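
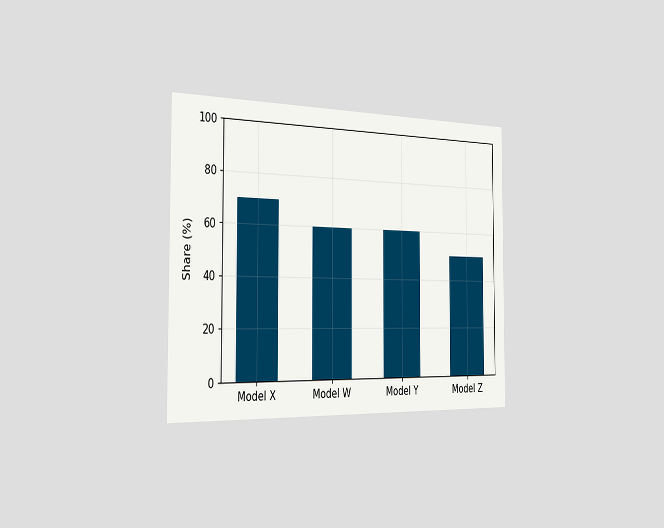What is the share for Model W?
The chart is viewed slightly from the left. Reading along the chart's y-axis, the Model W bar reaches 60%.

60%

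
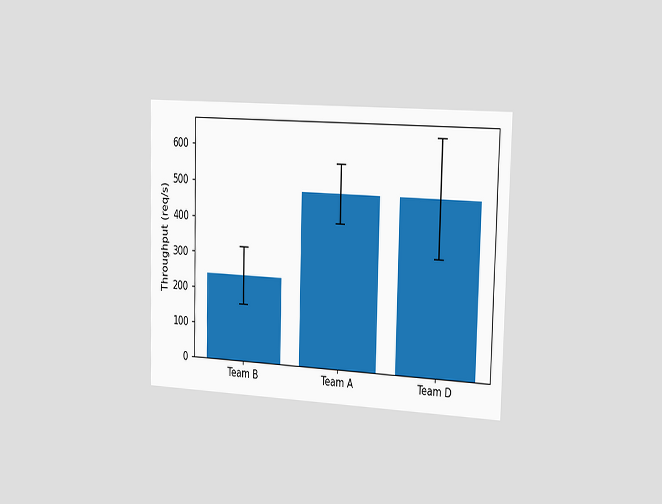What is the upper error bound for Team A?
The chart is viewed slightly from the right. The Team A bar's upper whisker reaches 560req/s.

560req/s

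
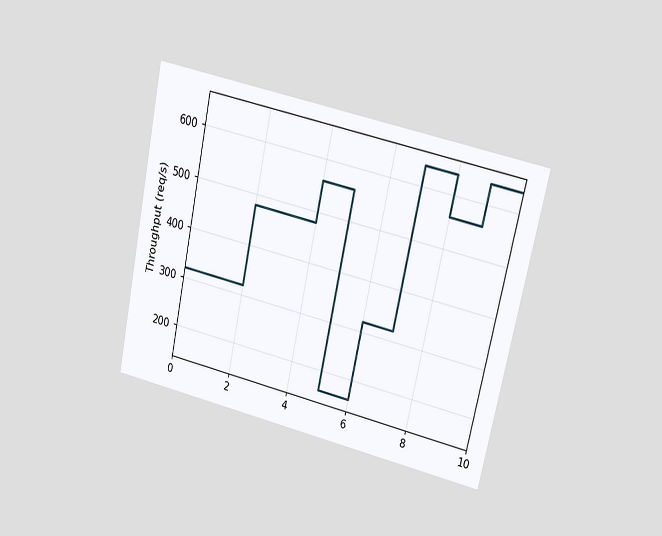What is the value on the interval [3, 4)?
The chart is tilted about 12° clockwise and viewed at a slight angle. On [3, 4) the step sits at 480req/s.

480req/s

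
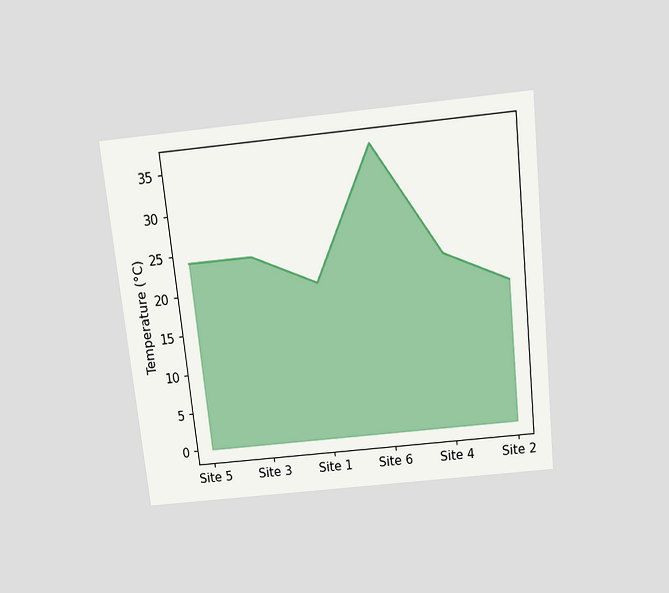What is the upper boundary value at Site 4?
22°C

The chart is tilted about 6° counter-clockwise and viewed slightly from above. At Site 4 the upper boundary is at 22°C.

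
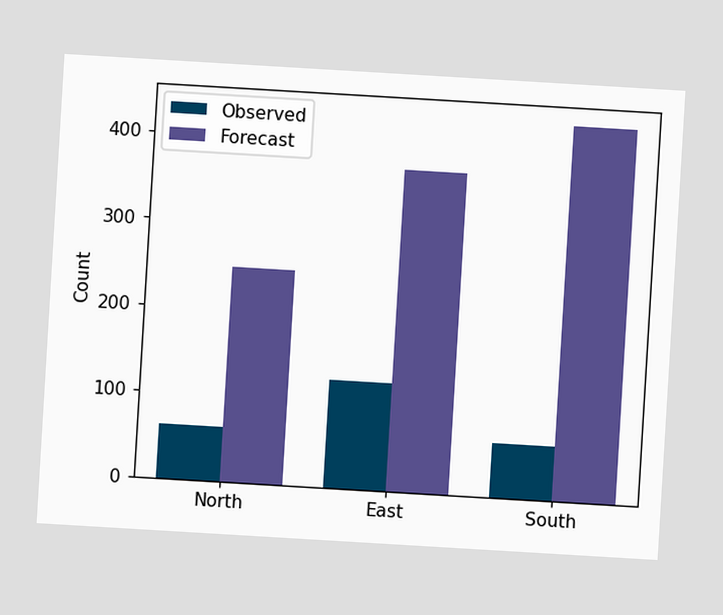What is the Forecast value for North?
The chart is tilted about 3° clockwise. The Forecast bar at North reaches 248 on the y-axis.

248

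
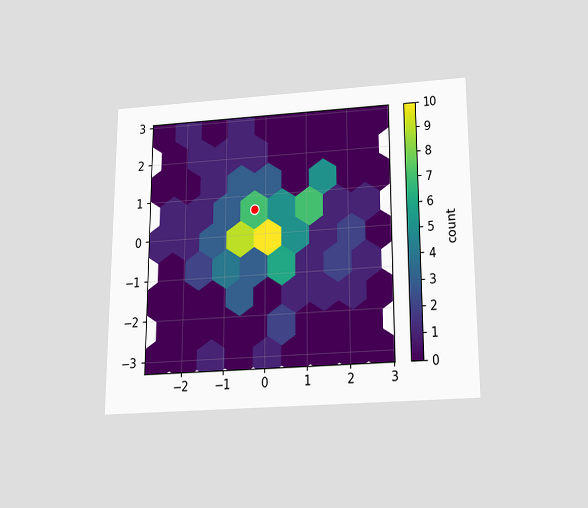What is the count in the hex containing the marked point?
7

The chart is viewed slightly from below. The marked hex reads 7 on the colorbar.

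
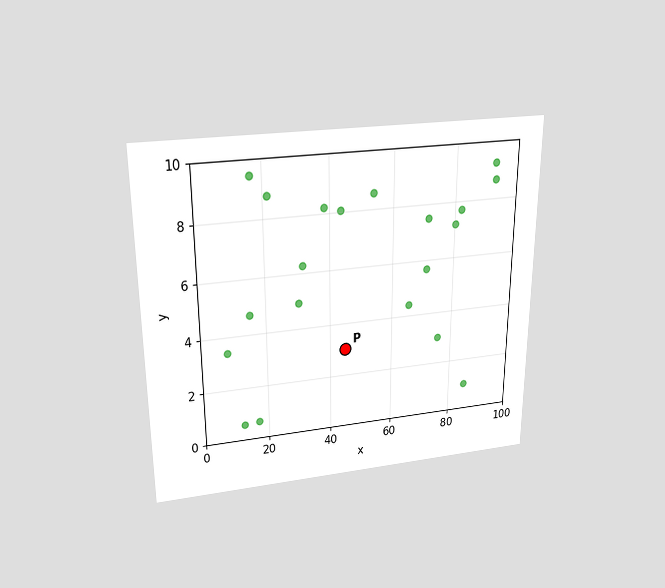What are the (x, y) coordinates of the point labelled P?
(45, 3)

The chart is viewed slightly from above. Following the gridlines from P to each axis, P sits at (45, 3).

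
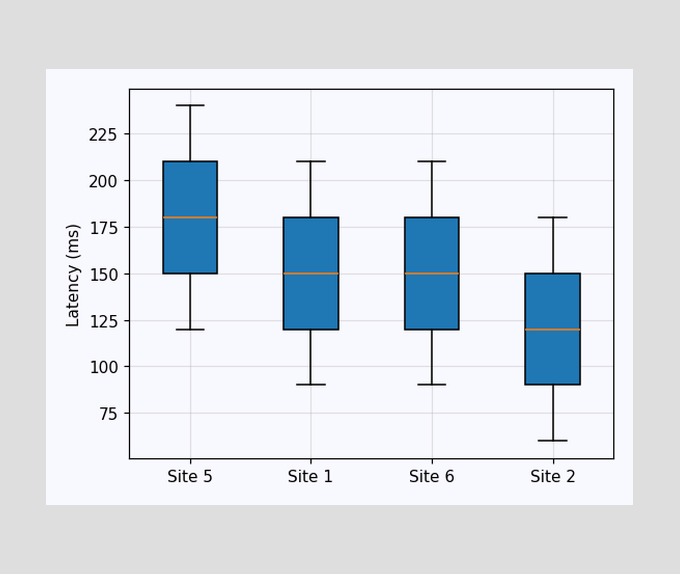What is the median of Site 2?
The median line in the Site 2 box sits at 120ms.

120ms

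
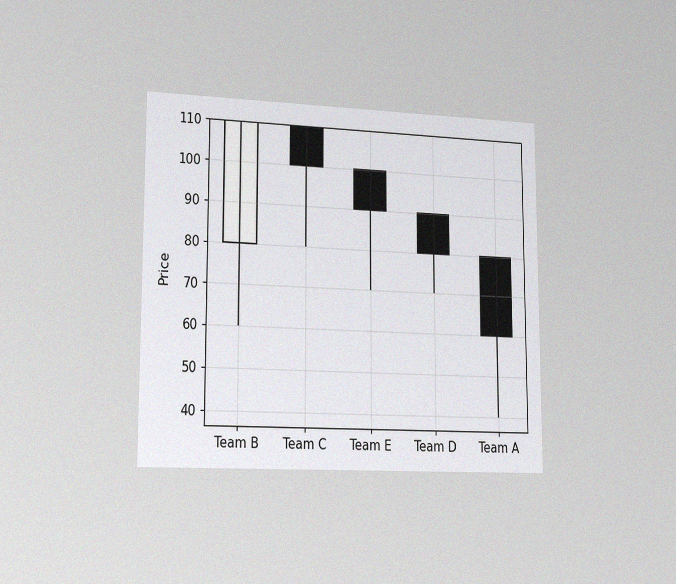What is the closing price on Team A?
60

The chart is viewed slightly from the left, with some photo noise. The Team A candle closes at 60.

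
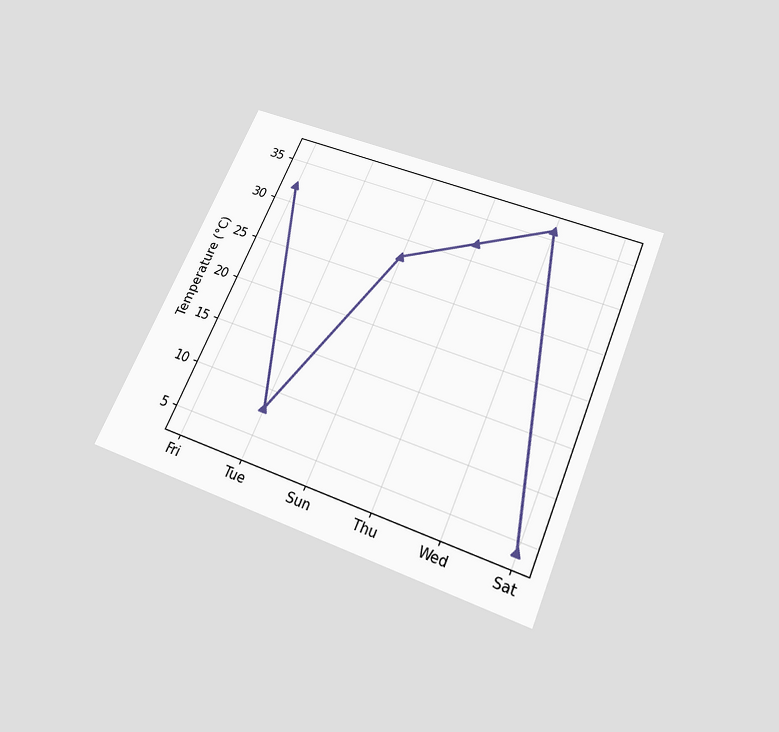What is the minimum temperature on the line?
The chart is tilted about 23° clockwise and viewed slightly from below. The lowest point is at Sat, and reading across to the y-axis gives 4°C.

4°C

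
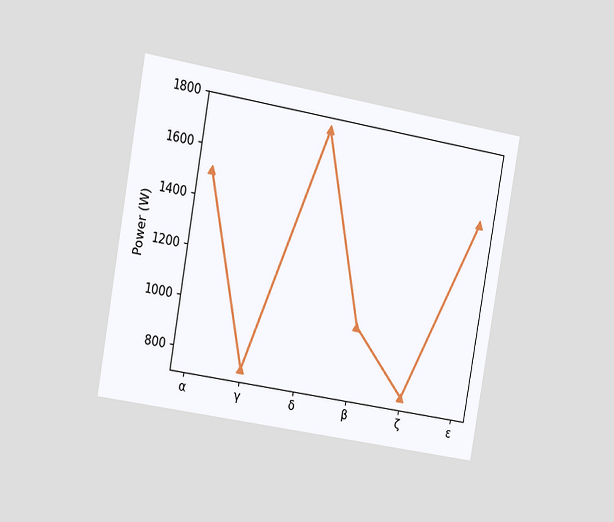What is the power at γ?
The chart is tilted about 10° clockwise and viewed slightly from the left. At γ, the line is at 750W.

750W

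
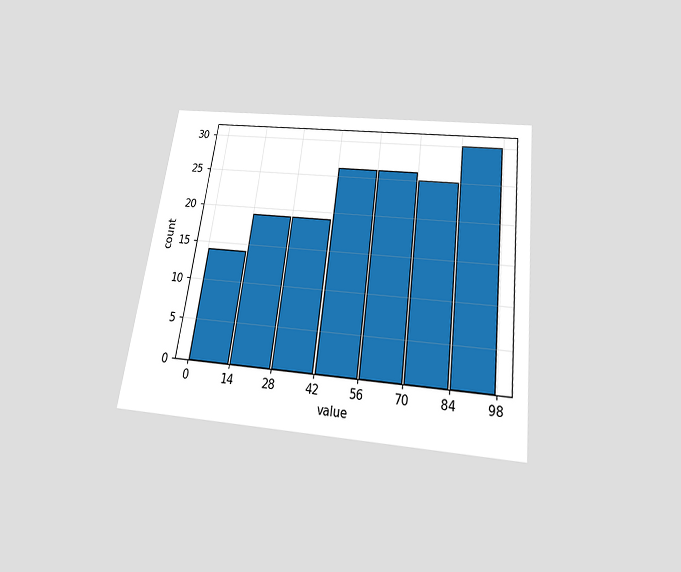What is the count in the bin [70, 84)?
The chart is tilted about 7° clockwise and viewed slightly from below. The [70, 84) bin has height 25.

25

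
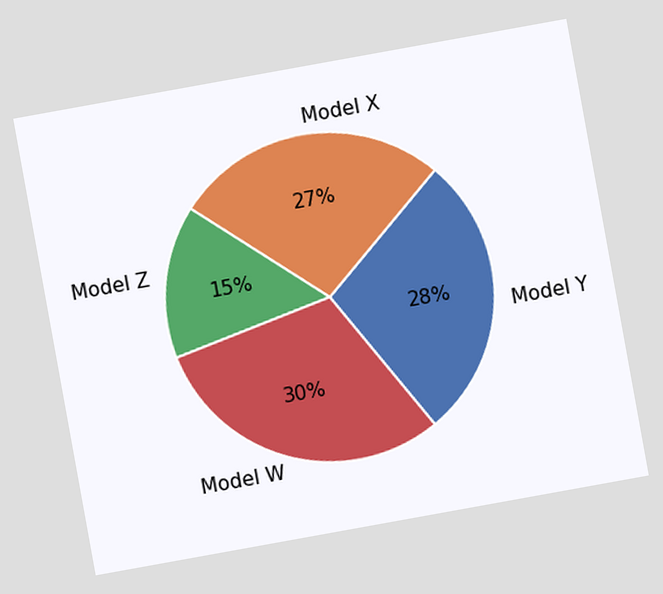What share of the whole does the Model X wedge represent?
The chart is tilted about 10° counter-clockwise. The Model X slice takes up 27% of the pie.

27%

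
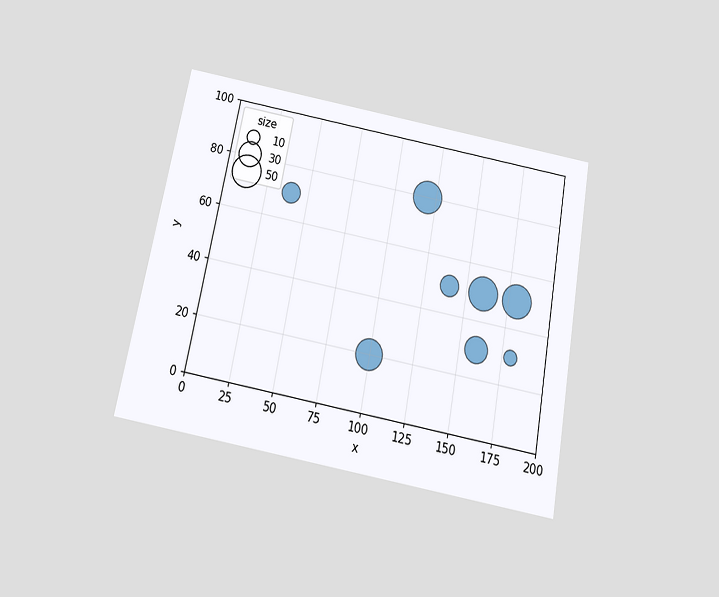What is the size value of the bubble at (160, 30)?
30

The chart is tilted about 11° clockwise and viewed slightly from below. Matching the bubble at (160, 30) against the size legend gives 30.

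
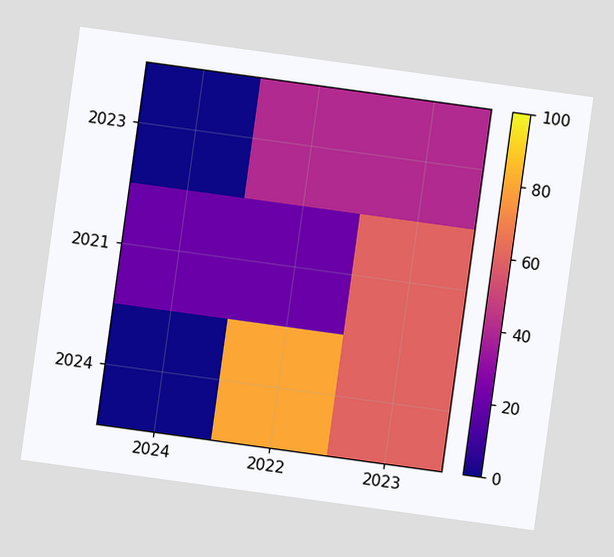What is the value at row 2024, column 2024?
0

The chart is tilted about 8° clockwise. Matching cell (2024, 2024) against the colorbar gives 0.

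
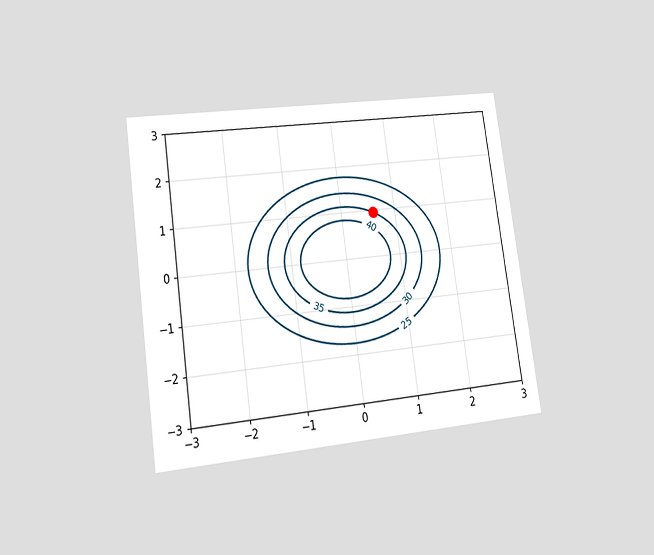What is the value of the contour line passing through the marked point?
The chart is tilted about 8° counter-clockwise and viewed at a slight angle. The marked point sits on the contour labelled 35.

35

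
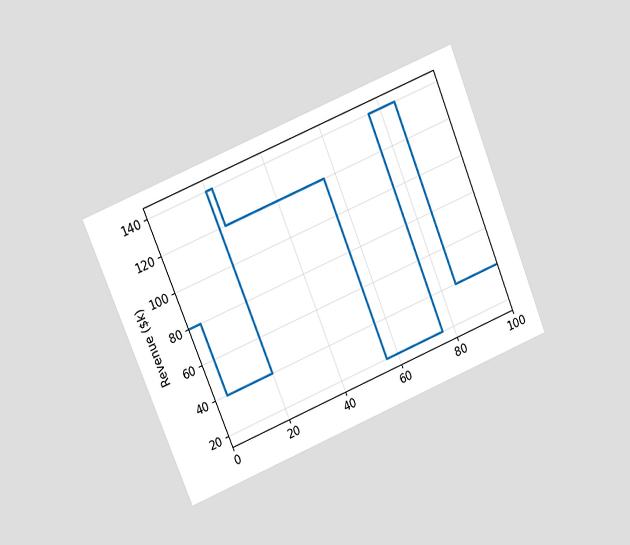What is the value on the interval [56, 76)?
$20k

The chart is tilted about 22° counter-clockwise and viewed at a slight angle. On [56, 76) the step sits at $20k.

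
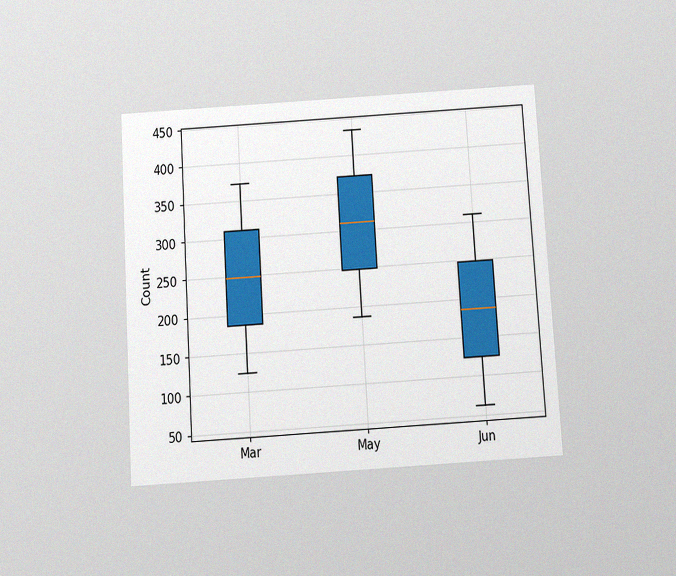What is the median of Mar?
248

The chart is tilted about 3° counter-clockwise and viewed slightly from below, with some photo noise. The median line in the Mar box sits at 248.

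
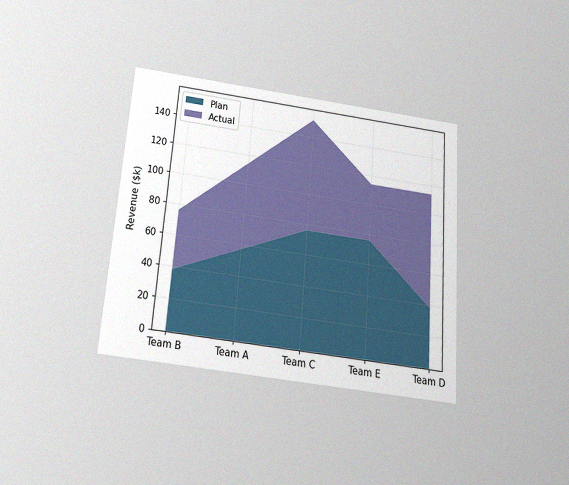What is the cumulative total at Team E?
The chart is tilted about 4° clockwise and viewed slightly from below, with some photo noise. The stacked total at Team E reaches $114k.

$114k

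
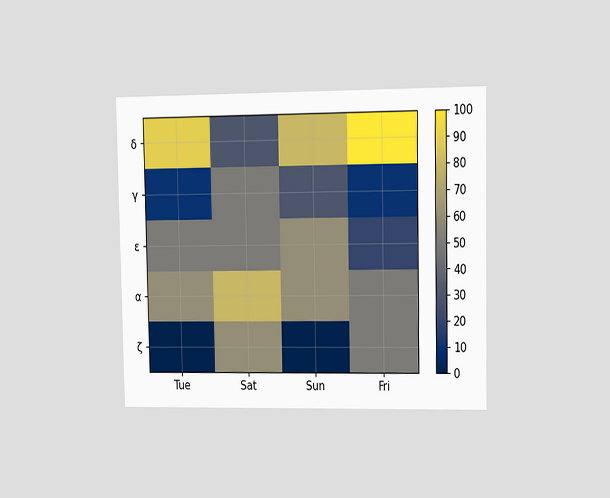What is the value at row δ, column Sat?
30

The chart is viewed slightly from the right. Matching cell (δ, Sat) against the colorbar gives 30.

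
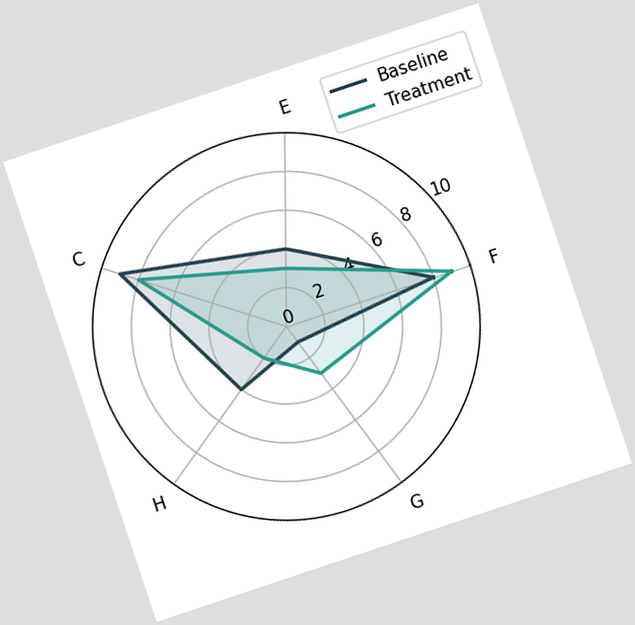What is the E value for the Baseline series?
The chart is tilted about 18° counter-clockwise. On the E axis, Baseline reaches 4.

4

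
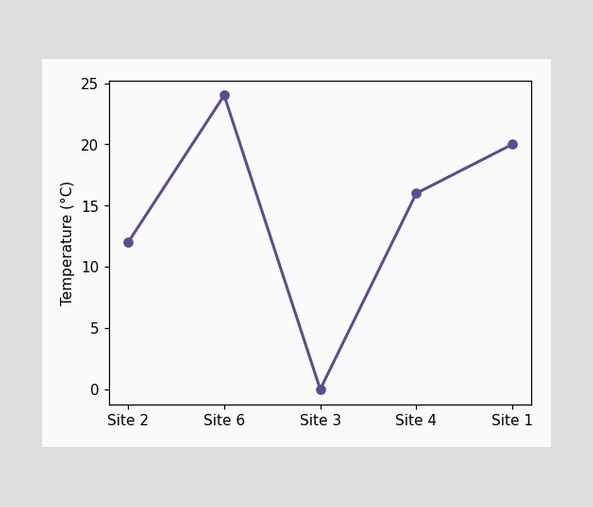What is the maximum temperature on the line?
24°C

The highest point is at Site 6, and reading across to the y-axis gives 24°C.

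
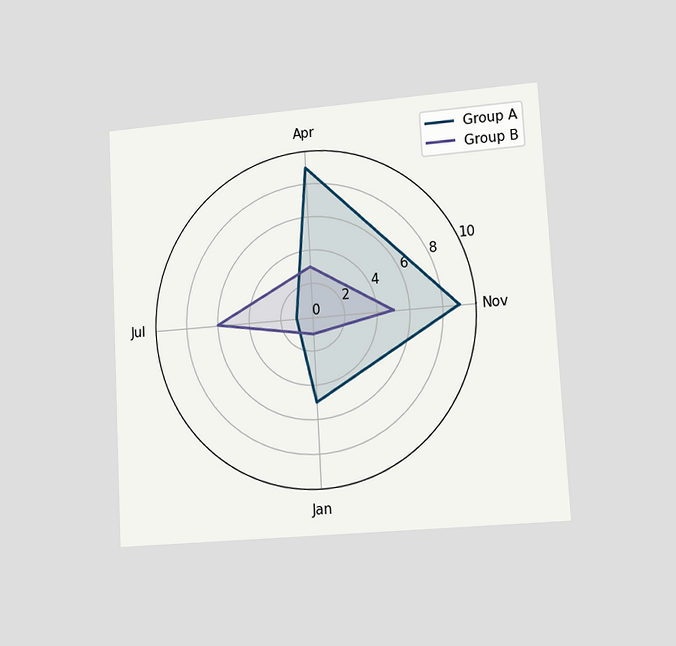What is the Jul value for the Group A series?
The chart is tilted about 3° counter-clockwise and viewed slightly from the right. On the Jul axis, Group A reaches 1.

1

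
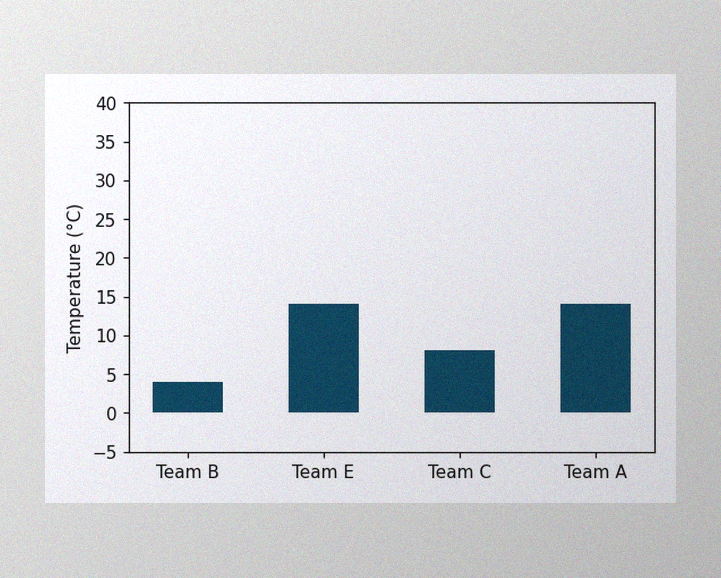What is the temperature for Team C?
8°C

The image has some photo noise and uneven lighting. Reading along the chart's y-axis, the Team C bar reaches 8°C.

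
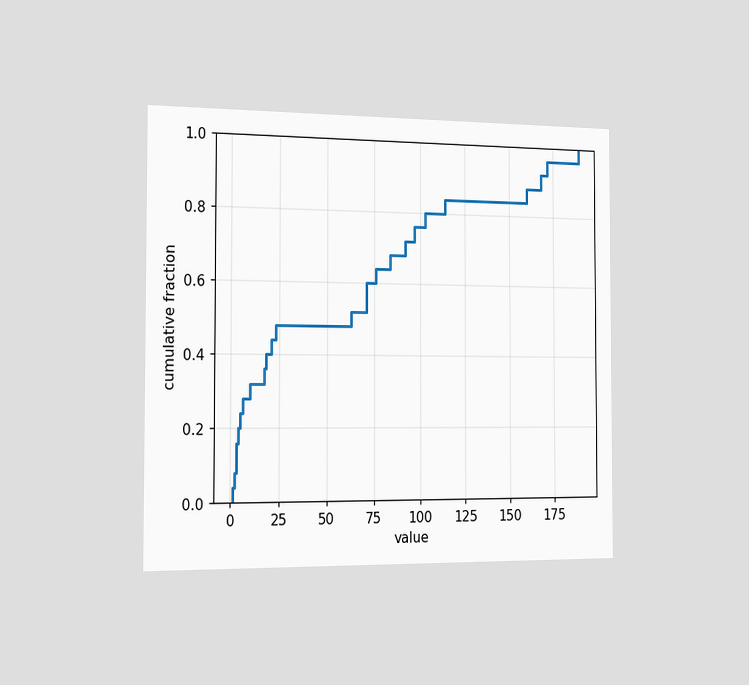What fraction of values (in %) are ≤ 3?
16%

The chart is viewed slightly from the left. At x=3 the ECDF step is at 16%.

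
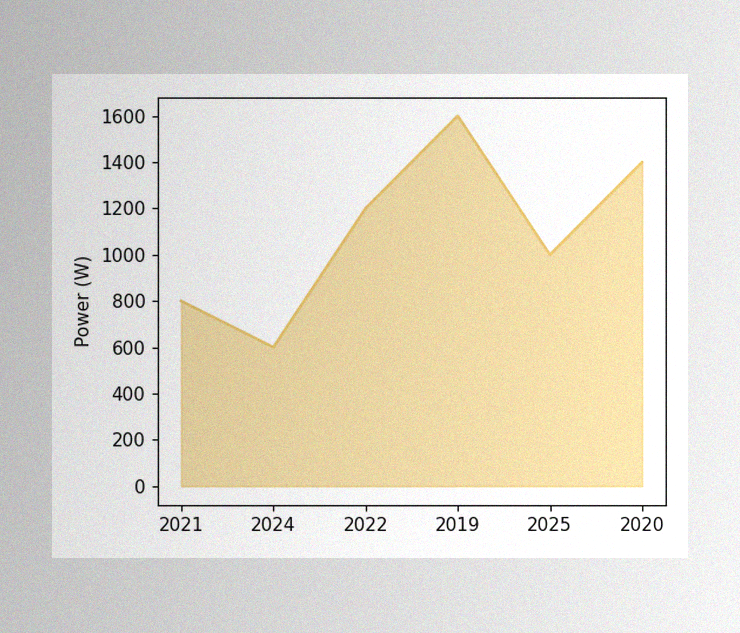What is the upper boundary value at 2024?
The image has some photo noise and uneven lighting. At 2024 the upper boundary is at 600W.

600W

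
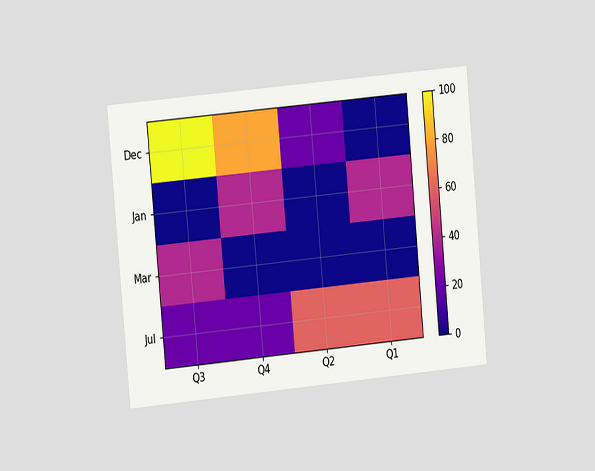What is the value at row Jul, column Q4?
The chart is tilted about 5° counter-clockwise and viewed at a slight angle. Matching cell (Jul, Q4) against the colorbar gives 20.

20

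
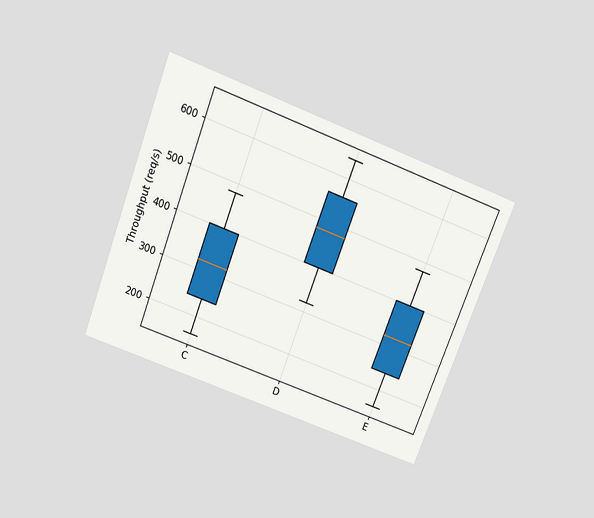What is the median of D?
480req/s

The chart is tilted about 21° clockwise and viewed slightly from above. The median line in the D box sits at 480req/s.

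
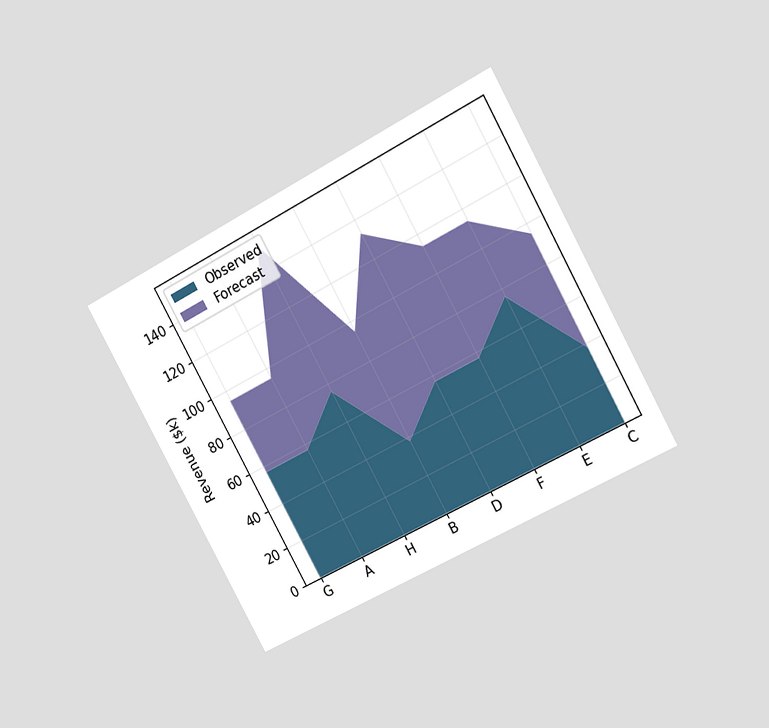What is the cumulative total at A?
$95k

The chart is tilted about 29° counter-clockwise and viewed at a slight angle. The stacked total at A reaches $95k.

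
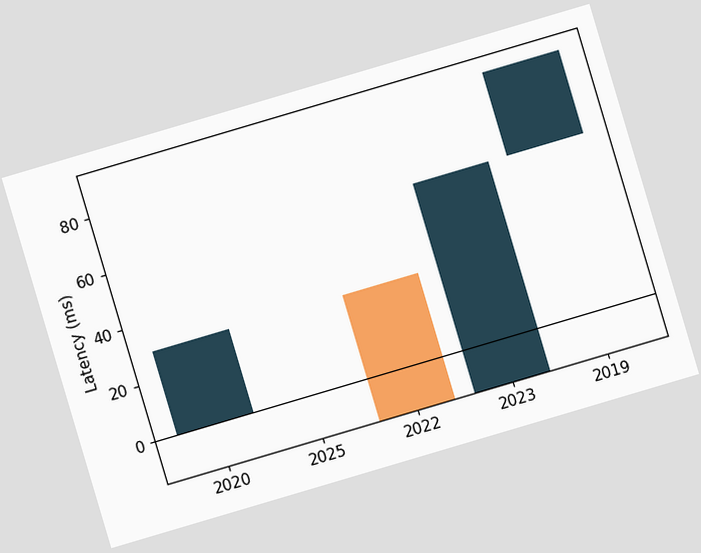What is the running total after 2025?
The chart is tilted about 17° counter-clockwise. After 2025 the running total reaches 30ms.

30ms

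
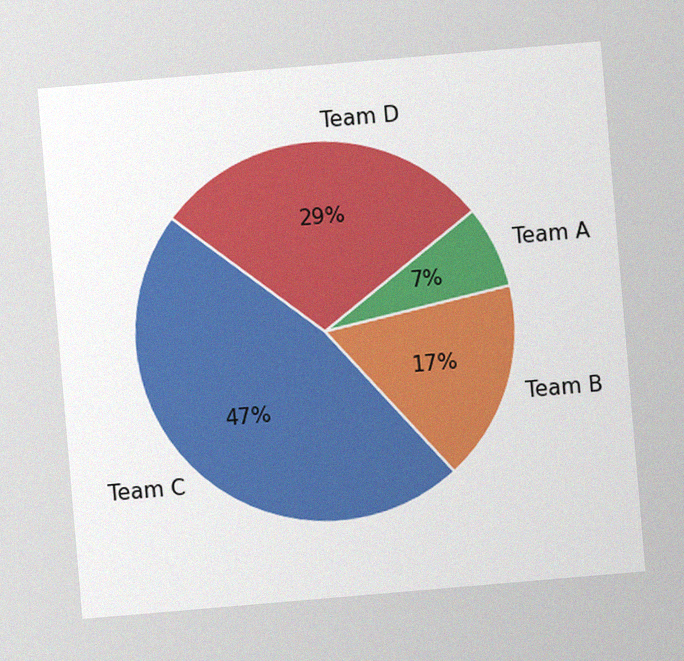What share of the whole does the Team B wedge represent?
The chart is tilted about 5° counter-clockwise, with some photo noise. The Team B slice takes up 17% of the pie.

17%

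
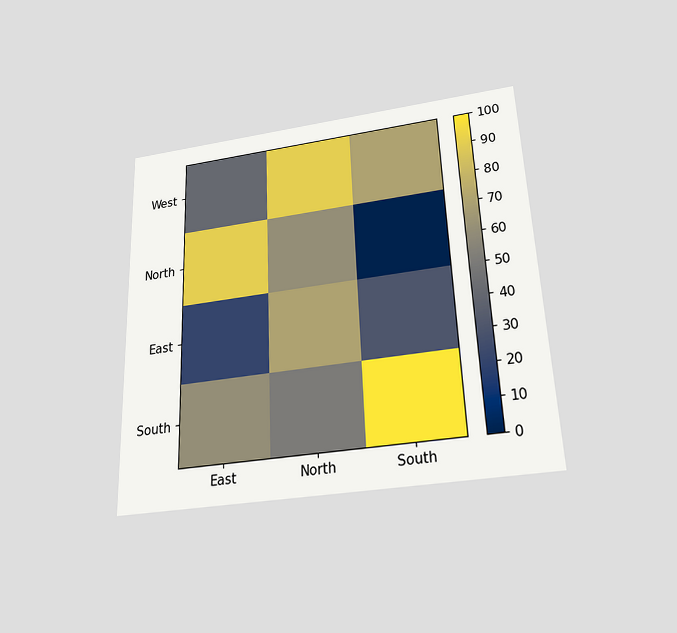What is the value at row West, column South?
The chart is tilted about 2° counter-clockwise and viewed slightly from below. Matching cell (West, South) against the colorbar gives 70.

70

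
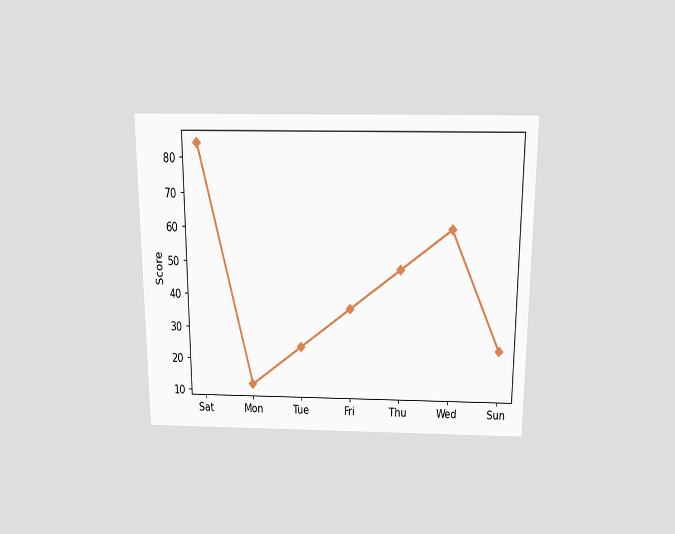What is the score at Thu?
48

The chart is viewed slightly from above. At Thu, the line is at 48.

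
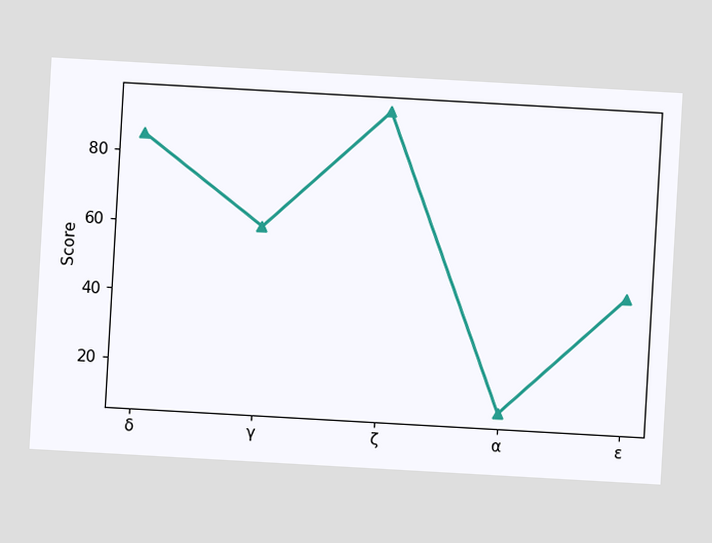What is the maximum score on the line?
The chart is tilted about 3° clockwise. The highest point is at ζ, and reading across to the y-axis gives 95.

95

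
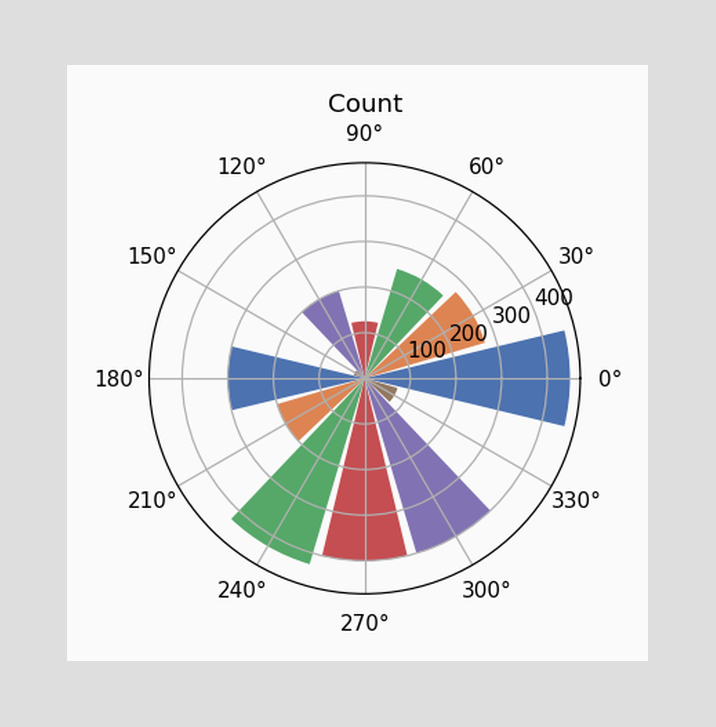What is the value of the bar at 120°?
The bar at 120° reaches 200 on the radial axis.

200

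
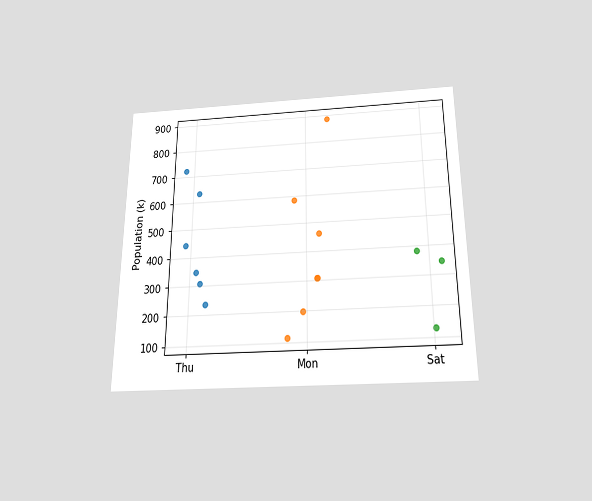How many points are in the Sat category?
The chart is viewed slightly from below. Counting the markers in the Sat column gives 3.

3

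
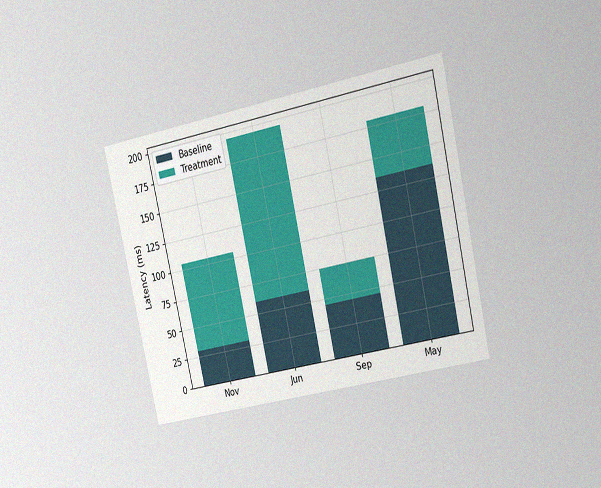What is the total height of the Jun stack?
The chart is tilted about 13° counter-clockwise and viewed slightly from the right, with some photo noise. The Jun stack's top reaches 195ms on the y-axis.

195ms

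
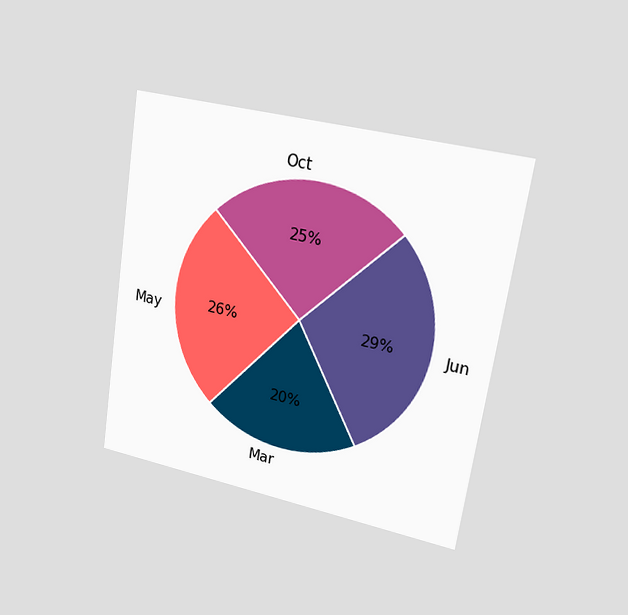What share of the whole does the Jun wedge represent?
The chart is tilted about 9° clockwise and viewed slightly from the right. The Jun slice takes up 29% of the pie.

29%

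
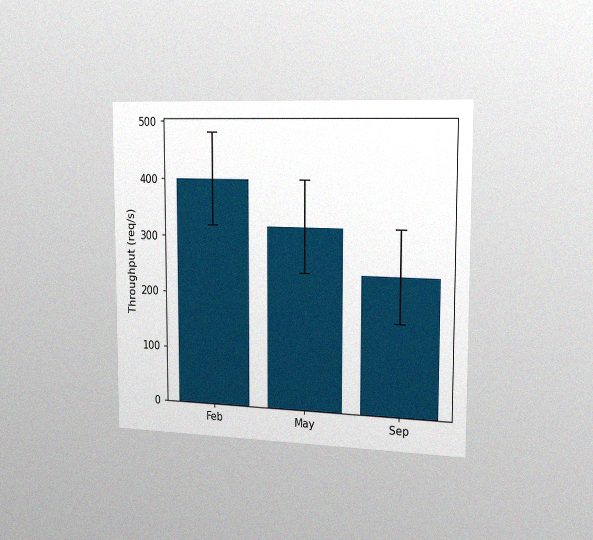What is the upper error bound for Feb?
480req/s

The chart is viewed slightly from the right, with some photo noise. The Feb bar's upper whisker reaches 480req/s.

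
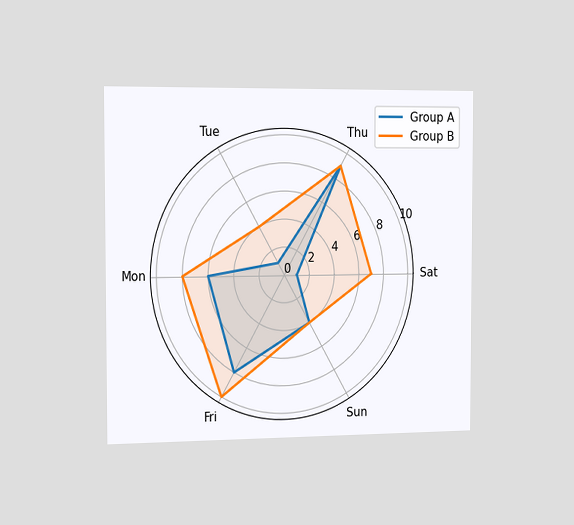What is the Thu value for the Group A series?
9

The chart is viewed slightly from the left. On the Thu axis, Group A reaches 9.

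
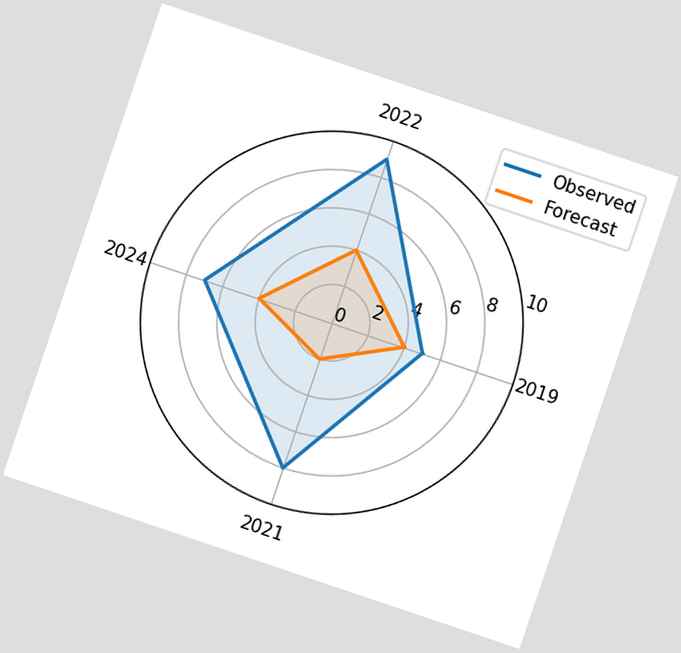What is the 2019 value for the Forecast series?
The chart is tilted about 19° clockwise. On the 2019 axis, Forecast reaches 4.

4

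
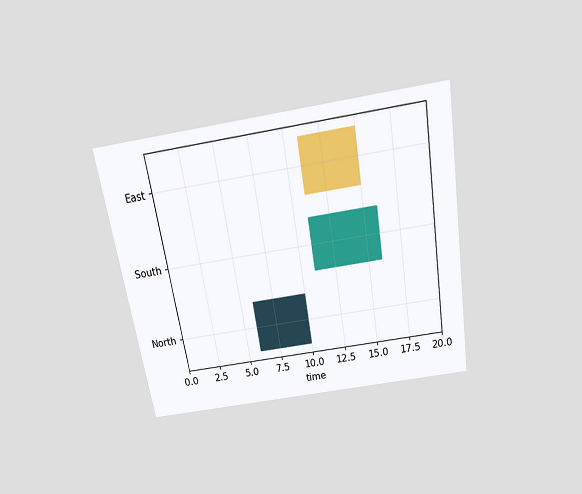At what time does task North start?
6

The chart is tilted about 9° counter-clockwise and viewed slightly from above. The North bar begins at t=6.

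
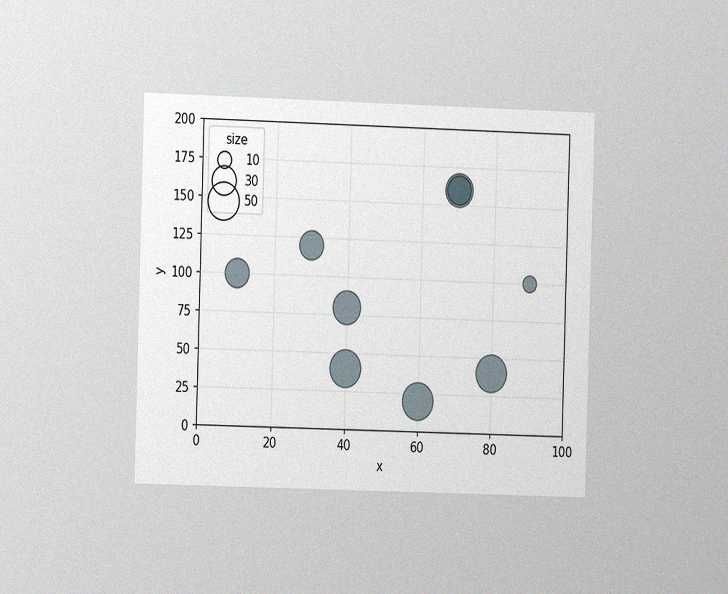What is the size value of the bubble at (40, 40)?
The chart is viewed at a slight angle, with some photo noise. Matching the bubble at (40, 40) against the size legend gives 50.

50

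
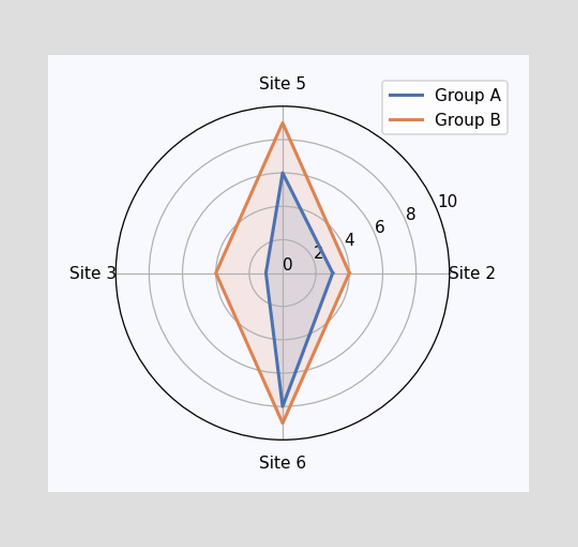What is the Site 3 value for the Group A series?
1

On the Site 3 axis, Group A reaches 1.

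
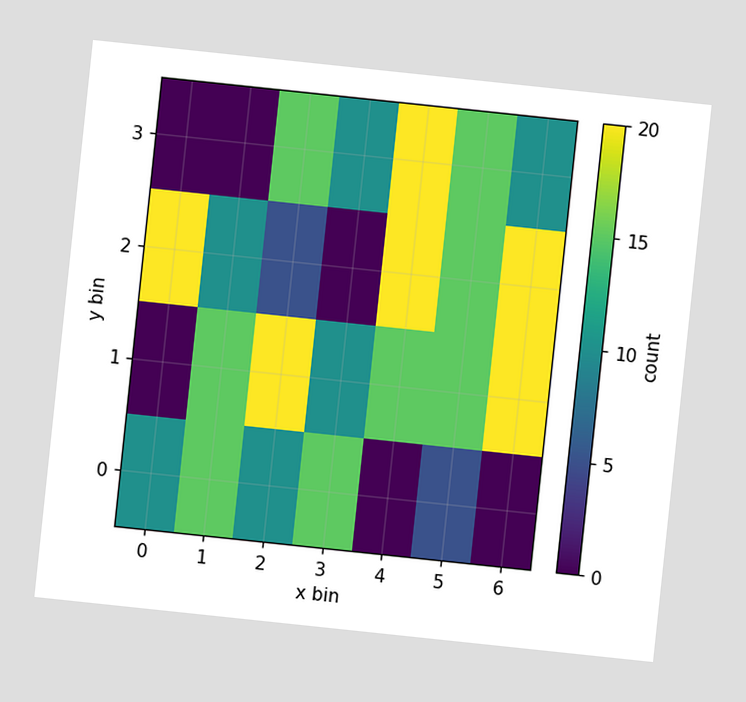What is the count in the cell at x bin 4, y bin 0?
The chart is tilted about 6° clockwise. Matching the cell (4, 0) against the colorbar gives 0.

0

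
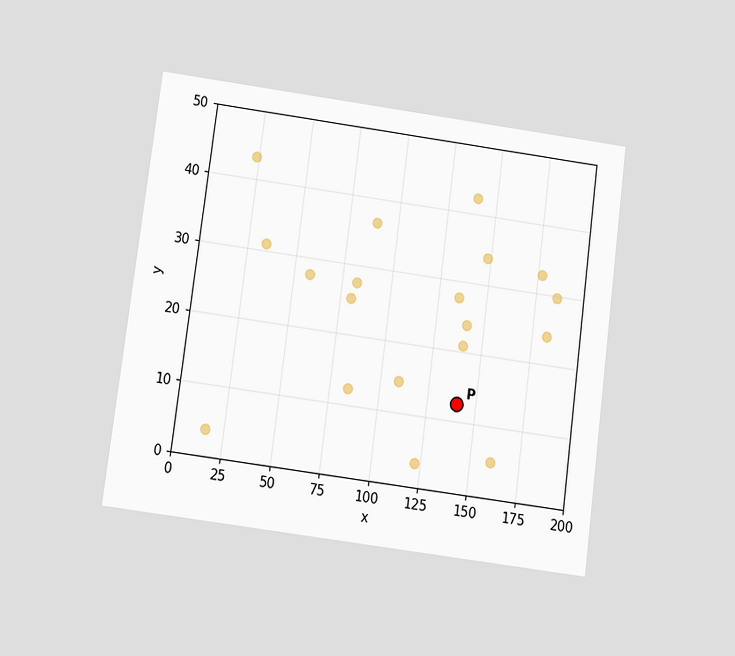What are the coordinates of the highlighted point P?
(140, 12.5)

The chart is tilted about 7° clockwise and viewed slightly from below. Following the gridlines from P to each axis, P sits at (140, 12.5).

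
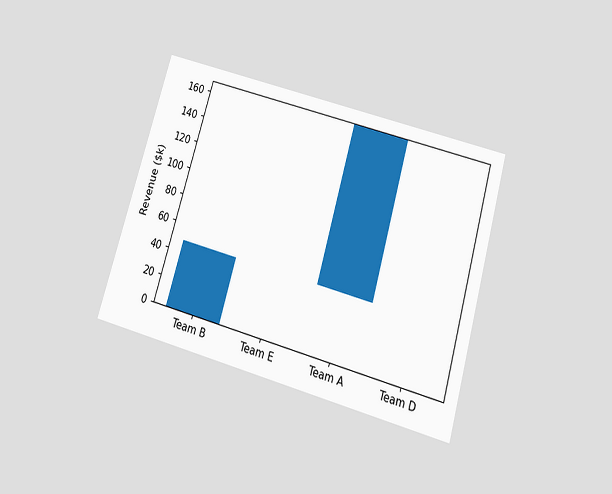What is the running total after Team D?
The chart is tilted about 16° clockwise and viewed slightly from below. After Team D the running total reaches $168k.

$168k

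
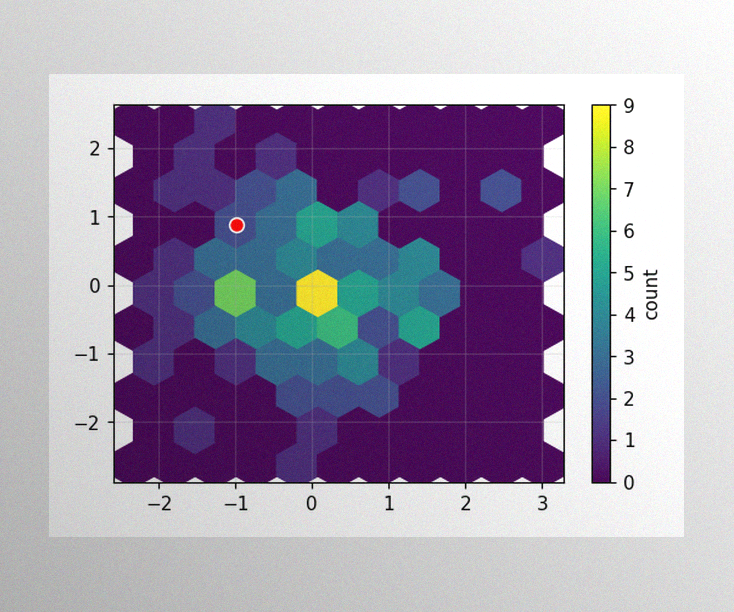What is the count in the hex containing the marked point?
2

The image has some photo noise and uneven lighting. The marked hex reads 2 on the colorbar.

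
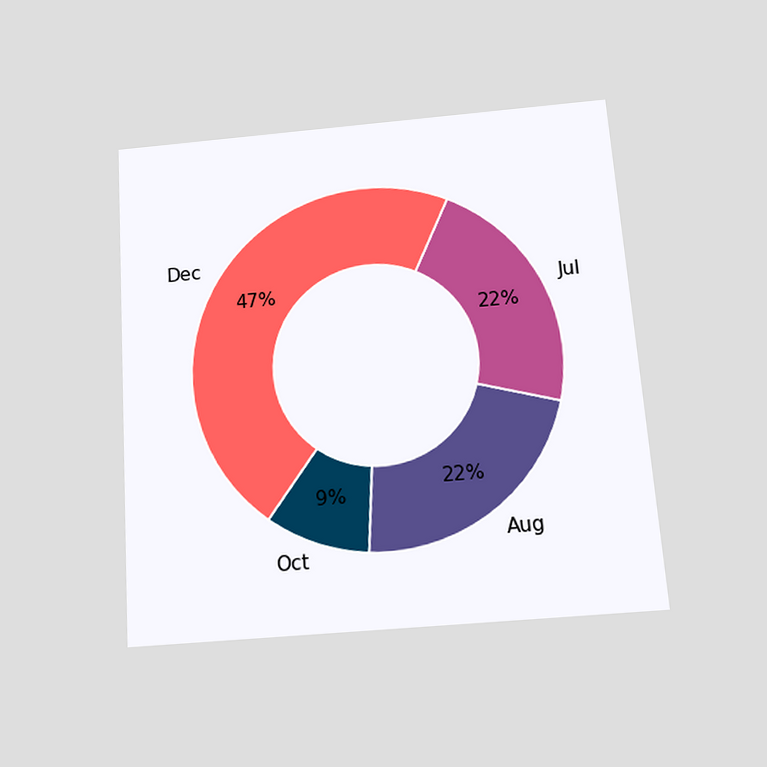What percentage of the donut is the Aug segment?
The chart is tilted about 4° counter-clockwise and viewed slightly from below. The Aug segment takes up 22% of the ring.

22%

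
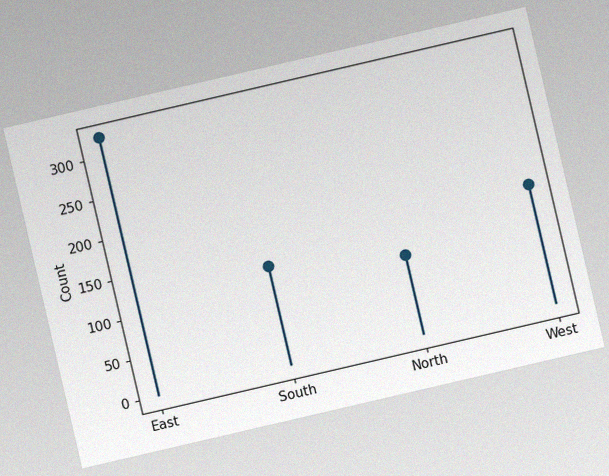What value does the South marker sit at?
125

The chart is tilted about 13° counter-clockwise, with some photo noise. The South marker sits at 125.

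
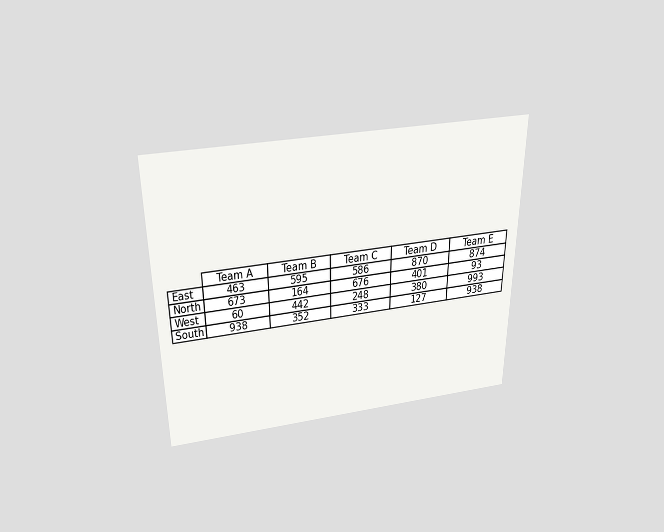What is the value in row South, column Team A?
The chart is viewed slightly from above. The (South, Team A) cell reads 938.

938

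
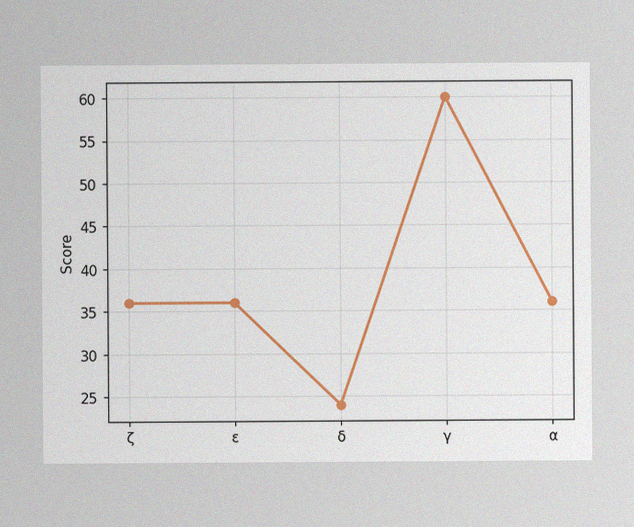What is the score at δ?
24

The image has some photo noise and uneven lighting. At δ, the line is at 24.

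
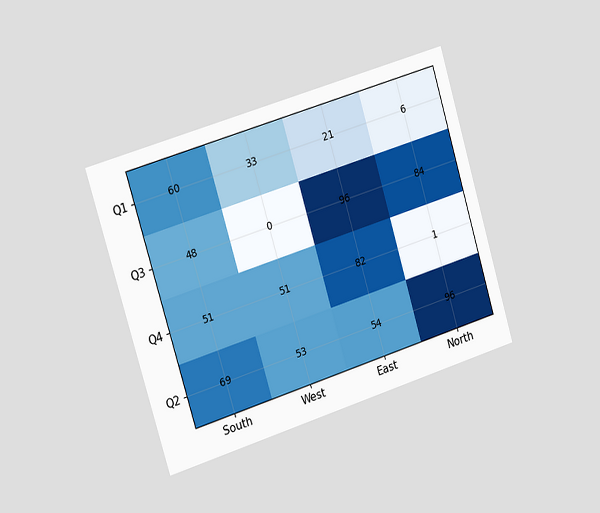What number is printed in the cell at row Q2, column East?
54

The chart is tilted about 17° counter-clockwise and viewed slightly from the left. The (Q2, East) cell reads 54.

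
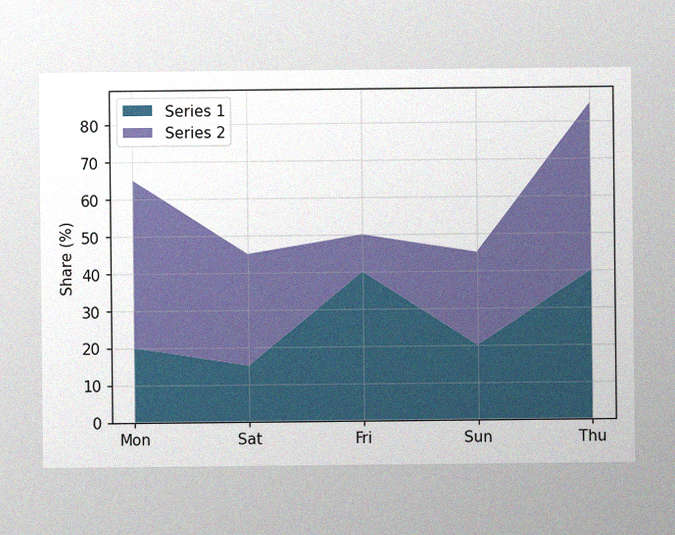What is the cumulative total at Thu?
The image has some photo noise and uneven lighting. The stacked total at Thu reaches 85%.

85%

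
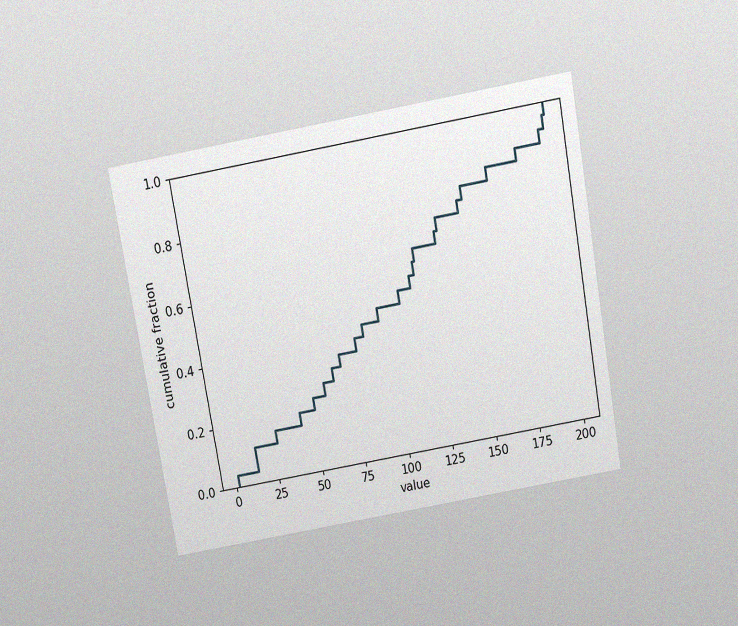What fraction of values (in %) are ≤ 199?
The chart is tilted about 10° counter-clockwise and viewed slightly from above, with some photo noise. At x=199 the ECDF step is at 100%.

100%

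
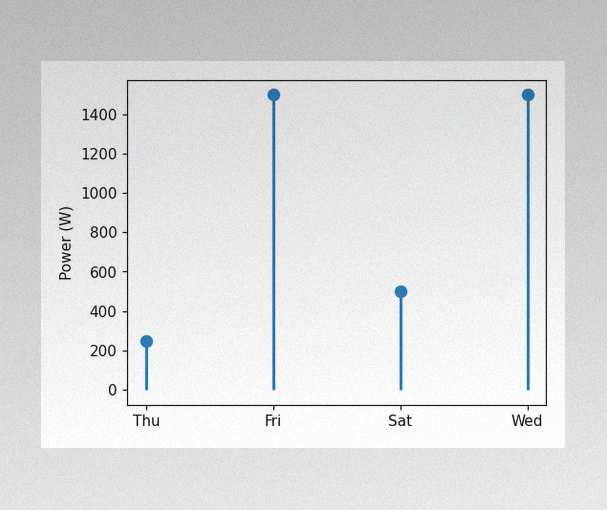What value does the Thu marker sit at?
250W

The image has some photo noise and uneven lighting. The Thu marker sits at 250W.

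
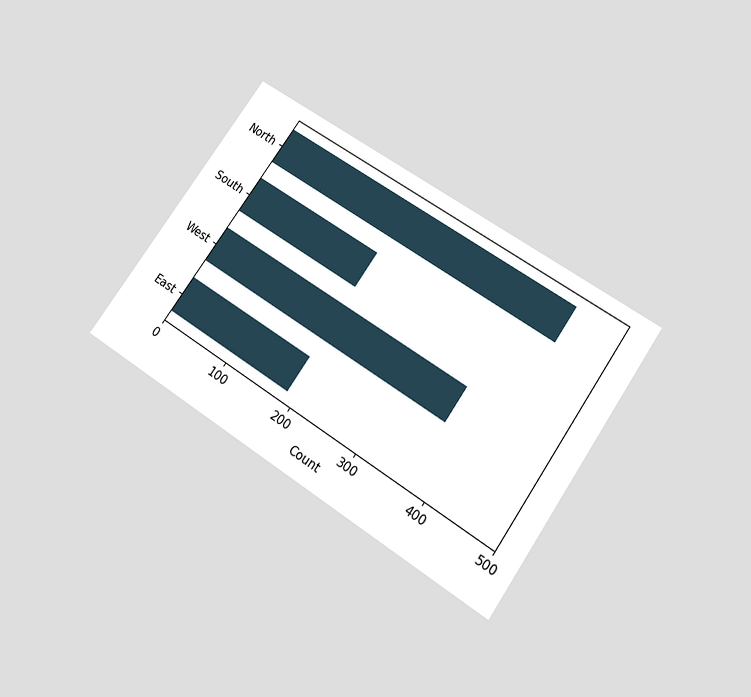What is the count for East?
186

The chart is tilted about 34° clockwise and viewed slightly from below. Reading along the chart's x-axis, the East bar reaches 186.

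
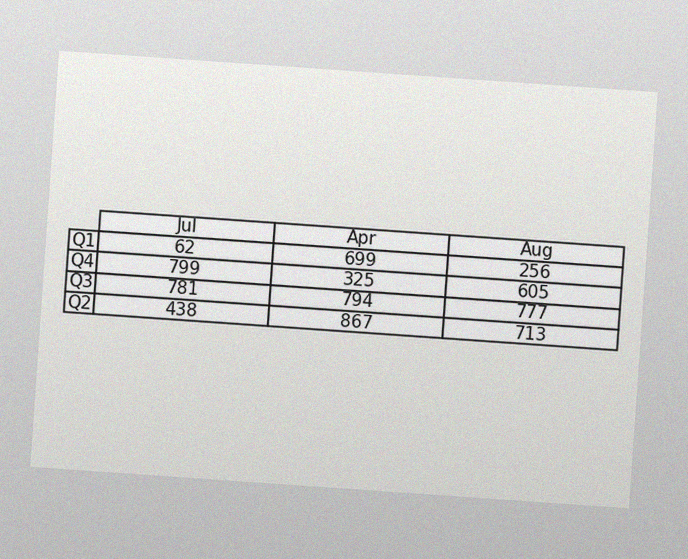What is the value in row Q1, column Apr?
The chart is tilted about 4° clockwise, with some photo noise. The (Q1, Apr) cell reads 699.

699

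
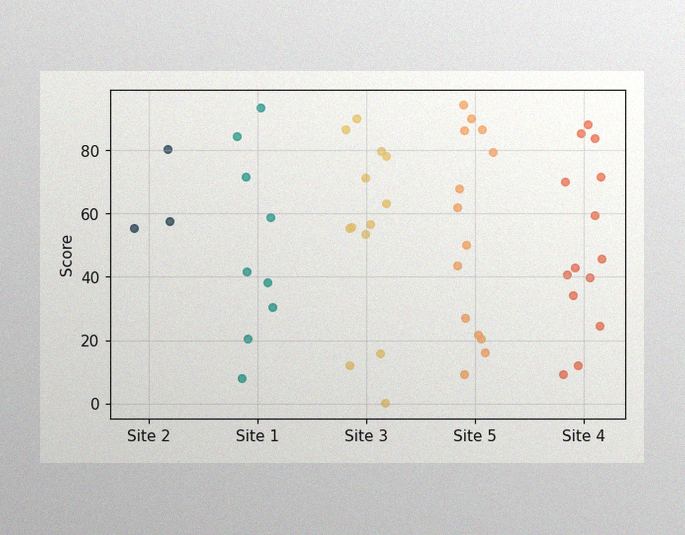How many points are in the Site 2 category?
3

The image has some photo noise and uneven lighting. Counting the markers in the Site 2 column gives 3.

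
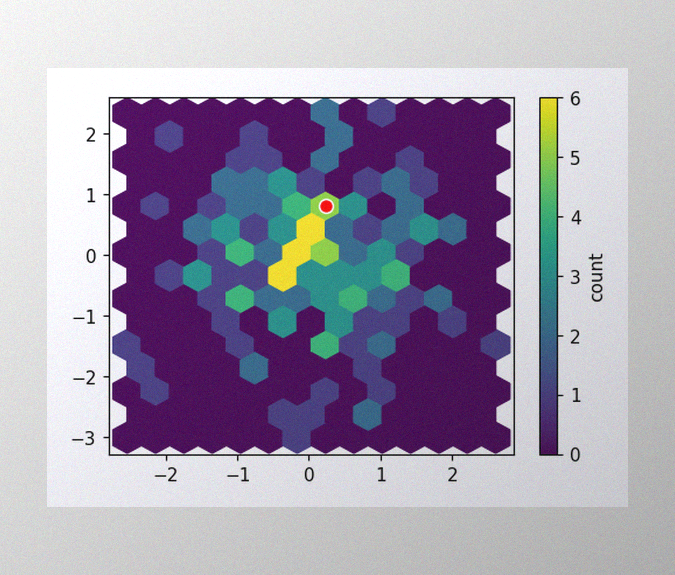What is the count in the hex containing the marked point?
5

The image has some photo noise and uneven lighting. The marked hex reads 5 on the colorbar.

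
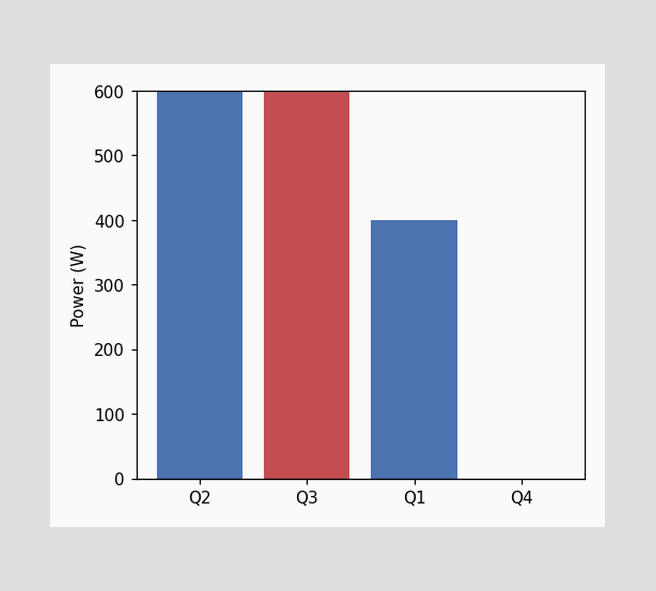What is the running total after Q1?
After Q1 the running total reaches 400W.

400W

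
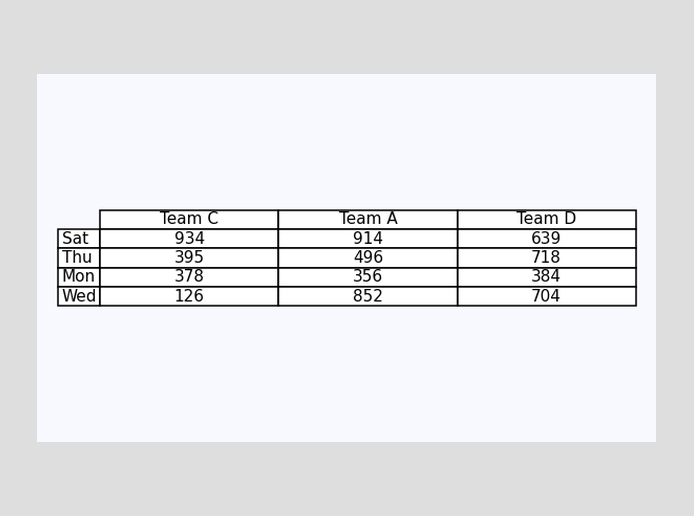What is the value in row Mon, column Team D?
The (Mon, Team D) cell reads 384.

384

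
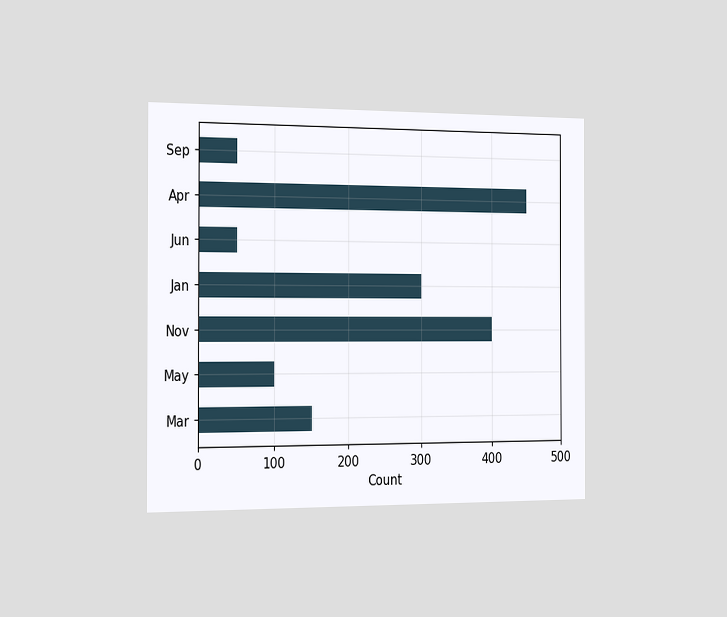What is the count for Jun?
50

The chart is viewed slightly from the left. Reading along the chart's x-axis, the Jun bar reaches 50.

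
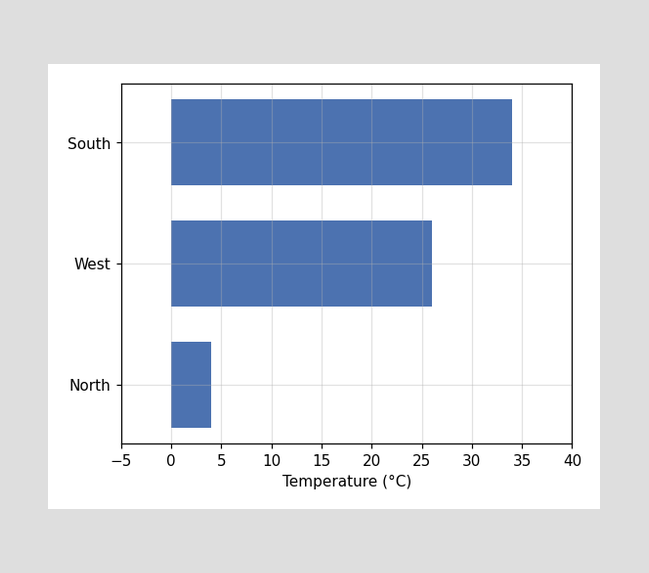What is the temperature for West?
26°C

Reading along the chart's x-axis, the West bar reaches 26°C.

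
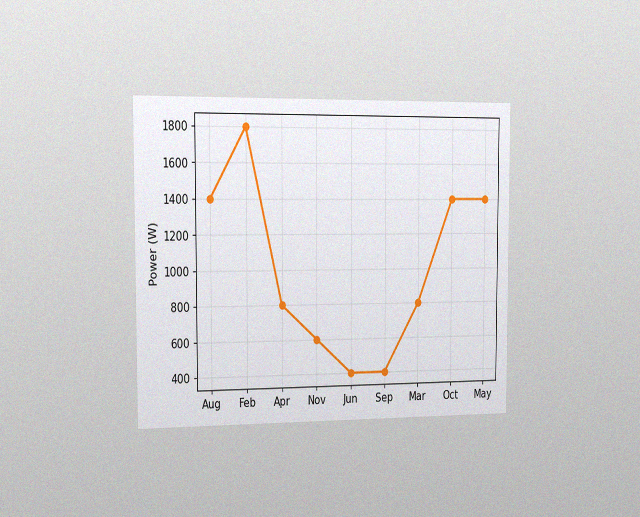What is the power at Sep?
400W

The chart is viewed slightly from the left, with some photo noise. At Sep, the line is at 400W.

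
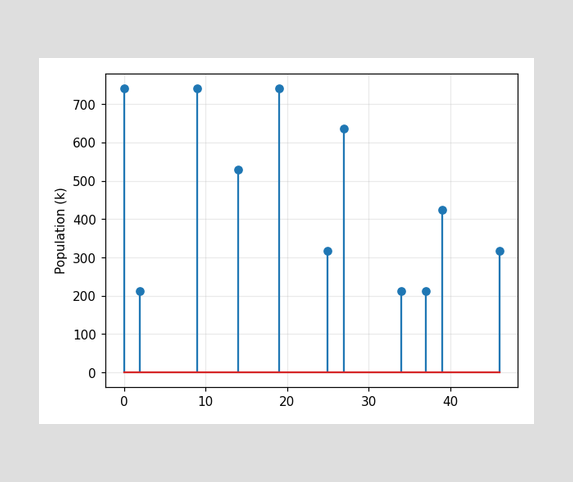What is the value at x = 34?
212k

The stem at x=34 reaches 212k.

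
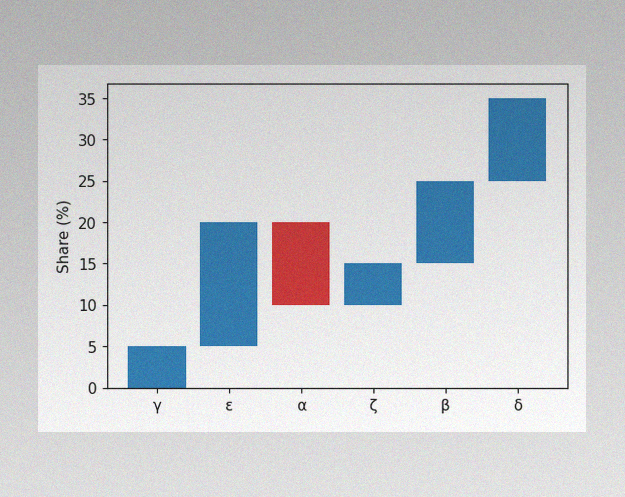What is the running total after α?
The image has some photo noise and uneven lighting. After α the running total reaches 10%.

10%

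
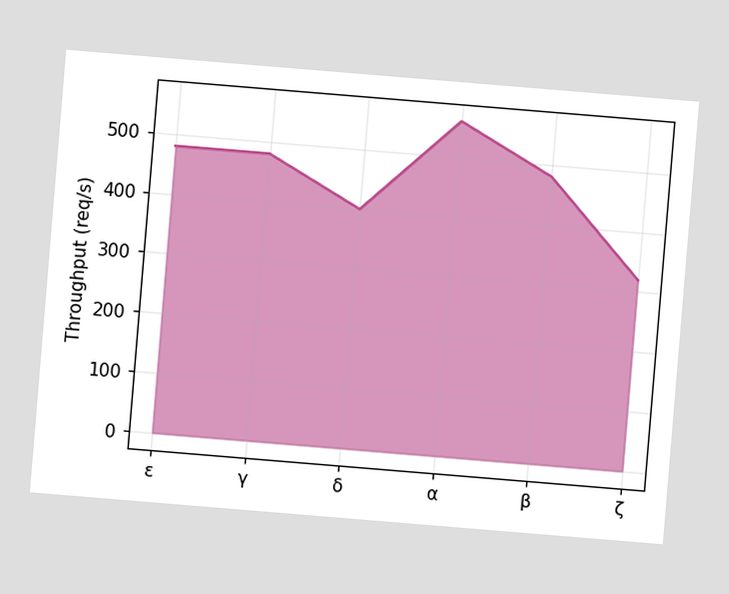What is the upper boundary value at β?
480req/s

The chart is tilted about 5° clockwise. At β the upper boundary is at 480req/s.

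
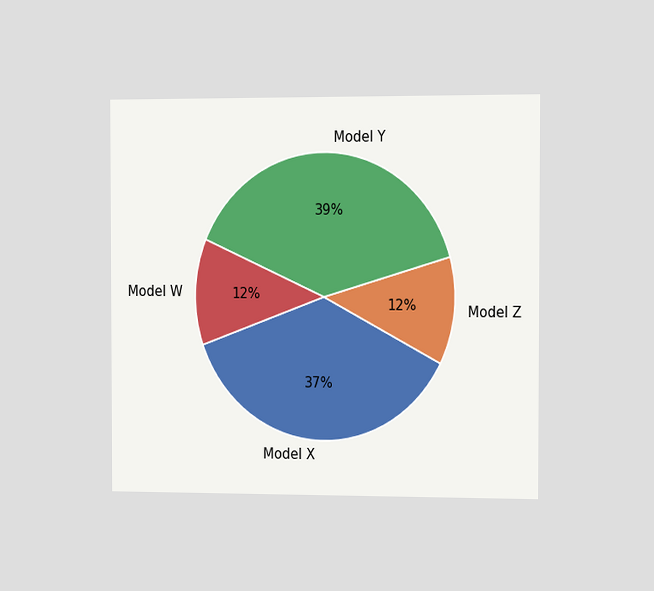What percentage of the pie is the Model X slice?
37%

The chart is viewed slightly from the right. The Model X slice takes up 37% of the pie.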